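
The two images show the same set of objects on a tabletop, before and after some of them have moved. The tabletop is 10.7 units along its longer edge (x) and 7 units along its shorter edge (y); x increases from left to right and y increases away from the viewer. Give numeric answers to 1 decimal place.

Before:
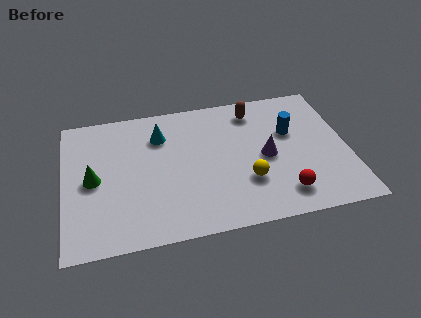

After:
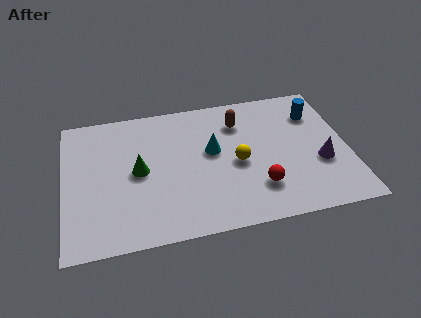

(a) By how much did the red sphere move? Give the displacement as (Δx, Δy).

(-0.9, 0.5)

The red sphere started near (8.1, 1.3) and ended near (7.2, 1.8).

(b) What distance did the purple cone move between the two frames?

2.1

From (7.6, 3.3) to (9.6, 2.6), the purple cone covered √(2.0² + 0.7²) ≈ 2.1 units.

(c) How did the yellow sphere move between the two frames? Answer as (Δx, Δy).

(-0.3, 1.0)

The yellow sphere started near (6.8, 2.2) and ended near (6.5, 3.2).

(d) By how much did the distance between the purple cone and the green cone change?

+0.4

Before: roughly 6.5 units apart; after: 6.9. That's 0.4 units further apart.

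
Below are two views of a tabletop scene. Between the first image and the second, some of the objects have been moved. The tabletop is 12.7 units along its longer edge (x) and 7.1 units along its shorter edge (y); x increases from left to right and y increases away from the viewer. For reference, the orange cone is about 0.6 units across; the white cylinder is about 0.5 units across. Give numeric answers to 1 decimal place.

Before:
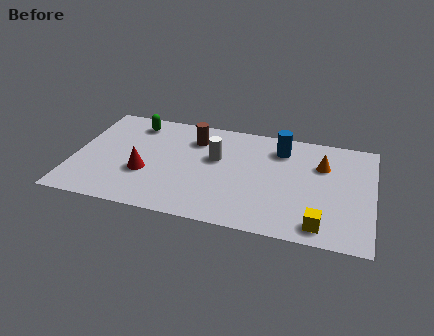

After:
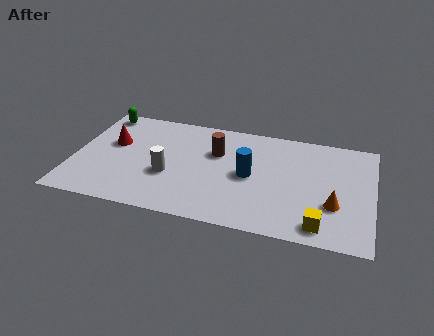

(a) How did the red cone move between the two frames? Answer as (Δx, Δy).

(-1.5, 1.7)

From the two frames, the red cone sits at roughly (3.1, 2.6) before and (1.6, 4.3) after.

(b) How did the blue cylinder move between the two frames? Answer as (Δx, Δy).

(-1.2, -2.1)

The blue cylinder was at about (8.7, 5.6) and moved to about (7.5, 3.5).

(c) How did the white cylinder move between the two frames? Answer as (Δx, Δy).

(-1.9, -1.6)

The white cylinder was at about (6.0, 4.3) and moved to about (4.1, 2.7).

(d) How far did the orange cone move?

2.6

The orange cone moved from about (10.5, 4.9) to (11.1, 2.4), a distance of √(0.6² + 2.5²) ≈ 2.6.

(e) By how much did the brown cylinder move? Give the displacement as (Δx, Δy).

(1.0, -0.7)

The brown cylinder started near (5.0, 5.4) and ended near (6.0, 4.7).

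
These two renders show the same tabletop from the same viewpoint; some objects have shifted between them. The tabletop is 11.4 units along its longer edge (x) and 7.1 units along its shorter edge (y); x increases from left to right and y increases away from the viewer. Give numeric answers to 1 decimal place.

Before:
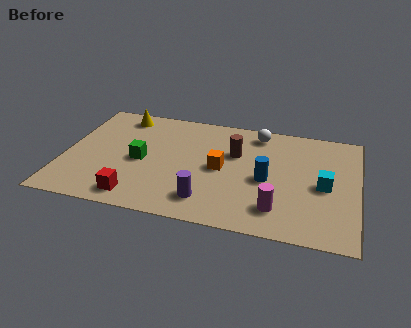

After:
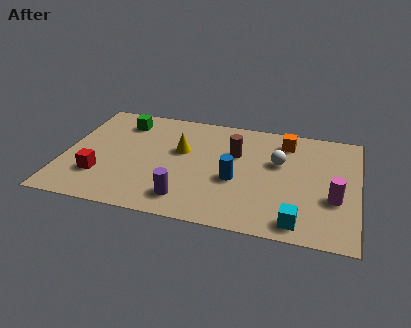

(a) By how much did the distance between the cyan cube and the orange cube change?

+0.9

Before: roughly 4.0 units apart; after: 4.9. That's 0.9 units further apart.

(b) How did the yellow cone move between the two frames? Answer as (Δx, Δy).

(2.5, -1.8)

The yellow cone was at about (2.0, 6.1) and moved to about (4.5, 4.3).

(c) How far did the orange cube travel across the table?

3.3

The orange cube moved from about (6.1, 3.5) to (8.5, 5.8), a distance of √(2.4² + 2.3²) ≈ 3.3.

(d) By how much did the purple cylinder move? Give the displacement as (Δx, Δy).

(-0.8, -0.1)

The purple cylinder was at about (5.7, 1.4) and moved to about (4.9, 1.3).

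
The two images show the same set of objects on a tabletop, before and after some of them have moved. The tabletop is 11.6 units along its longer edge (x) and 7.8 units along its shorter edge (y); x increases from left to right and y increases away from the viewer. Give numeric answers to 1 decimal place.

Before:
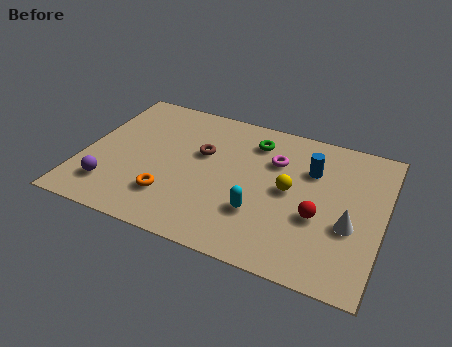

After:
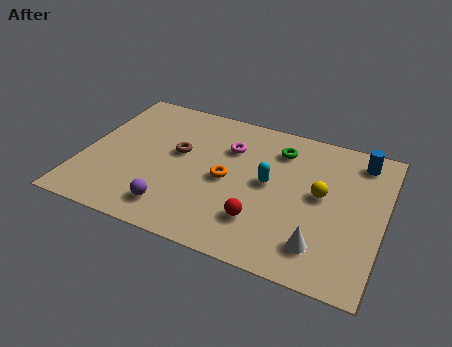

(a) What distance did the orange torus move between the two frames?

2.6

From (3.6, 2.0) to (5.6, 3.7), the orange torus covered √(2.0² + 1.7²) ≈ 2.6 units.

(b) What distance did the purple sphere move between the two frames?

2.5

From (1.3, 1.7) to (3.8, 1.4), the purple sphere covered √(2.5² + 0.3²) ≈ 2.5 units.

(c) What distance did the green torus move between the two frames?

1.0

The green torus was near (6.4, 6.2) before and (7.4, 6.1) after, so it travelled √(1.0² + 0.1²) ≈ 1.0 units.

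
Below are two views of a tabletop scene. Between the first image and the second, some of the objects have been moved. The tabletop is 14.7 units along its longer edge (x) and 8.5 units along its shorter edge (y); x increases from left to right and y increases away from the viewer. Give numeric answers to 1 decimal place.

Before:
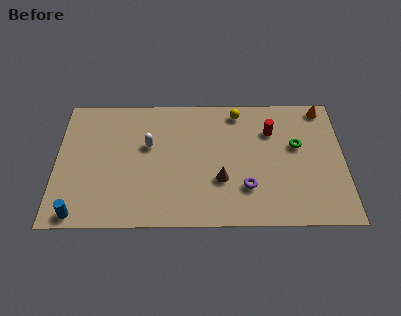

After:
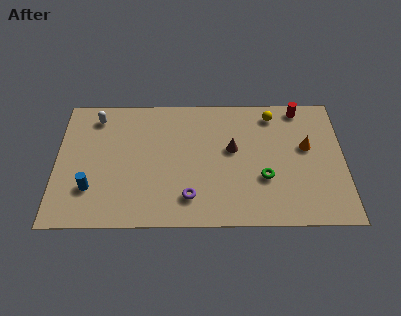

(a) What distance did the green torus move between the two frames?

2.7

From (12.3, 5.1) to (10.6, 3.0), the green torus covered √(1.7² + 2.1²) ≈ 2.7 units.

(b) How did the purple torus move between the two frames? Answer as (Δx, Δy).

(-2.9, -0.6)

The purple torus was at about (9.7, 2.4) and moved to about (6.8, 1.8).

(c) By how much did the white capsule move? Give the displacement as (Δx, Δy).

(-2.7, 1.9)

The white capsule was at about (4.7, 5.2) and moved to about (2.0, 7.1).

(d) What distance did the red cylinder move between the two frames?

2.1

The red cylinder moved from about (11.0, 6.1) to (12.5, 7.6), a distance of √(1.5² + 1.5²) ≈ 2.1.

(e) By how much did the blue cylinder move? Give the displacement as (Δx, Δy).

(0.6, 1.6)

The blue cylinder was at about (1.2, 0.8) and moved to about (1.8, 2.4).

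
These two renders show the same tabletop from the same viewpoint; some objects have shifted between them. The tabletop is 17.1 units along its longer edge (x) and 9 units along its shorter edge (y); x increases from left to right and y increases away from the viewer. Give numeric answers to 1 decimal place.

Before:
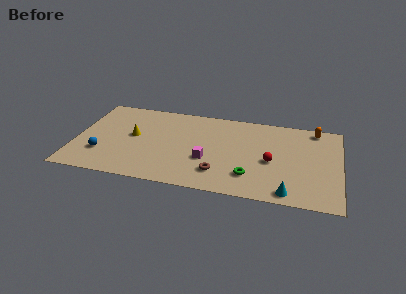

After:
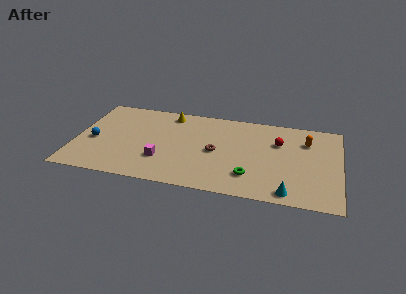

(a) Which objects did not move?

the green torus and the cyan cone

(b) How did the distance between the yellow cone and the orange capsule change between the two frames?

-3.0

Before: roughly 12.1 units apart; after: 9.1. That's 3.0 units closer together.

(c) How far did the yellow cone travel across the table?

3.6

From (3.7, 4.9) to (5.9, 7.8), the yellow cone covered √(2.2² + 2.9²) ≈ 3.6 units.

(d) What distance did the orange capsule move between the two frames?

1.5

The orange capsule moved from about (15.4, 8.0) to (14.9, 6.6), a distance of √(0.5² + 1.4²) ≈ 1.5.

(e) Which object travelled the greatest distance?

the yellow cone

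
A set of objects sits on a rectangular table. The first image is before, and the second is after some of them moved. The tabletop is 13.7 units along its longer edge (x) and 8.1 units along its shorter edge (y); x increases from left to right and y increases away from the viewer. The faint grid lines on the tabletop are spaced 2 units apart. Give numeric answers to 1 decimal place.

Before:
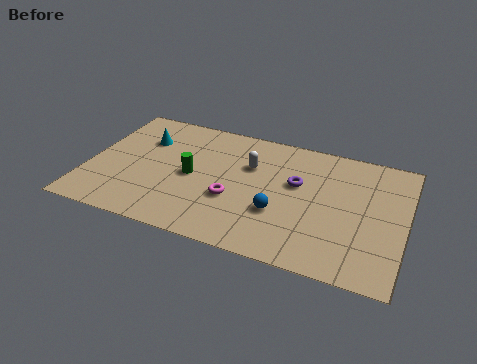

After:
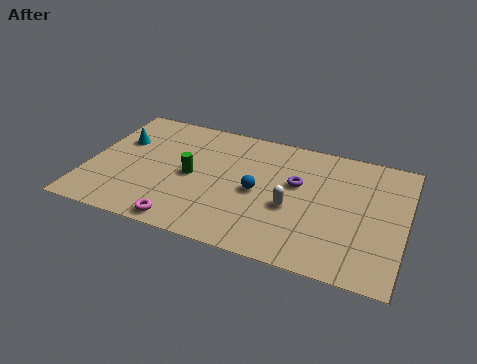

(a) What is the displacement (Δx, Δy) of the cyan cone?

(-1.0, -0.4)

From the two frames, the cyan cone sits at roughly (2.2, 5.7) before and (1.2, 5.3) after.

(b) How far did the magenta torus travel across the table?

2.9

From (6.4, 3.0) to (4.5, 0.8), the magenta torus covered √(1.9² + 2.2²) ≈ 2.9 units.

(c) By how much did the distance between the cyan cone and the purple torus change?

+1.0

They were about 6.8 units apart before and 7.8 after — 1.0 units further apart.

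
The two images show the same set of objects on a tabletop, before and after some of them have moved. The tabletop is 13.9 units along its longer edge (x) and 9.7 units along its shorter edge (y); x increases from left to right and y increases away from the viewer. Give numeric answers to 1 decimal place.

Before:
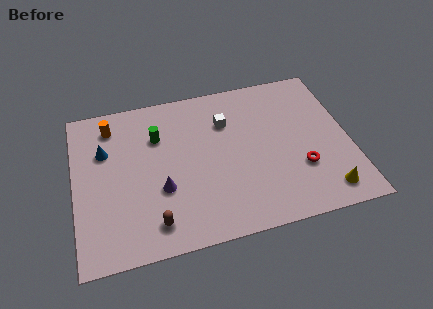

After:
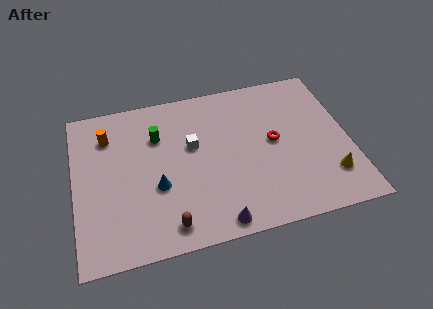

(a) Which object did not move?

the green cylinder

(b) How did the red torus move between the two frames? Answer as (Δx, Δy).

(-1.2, 2.0)

The red torus was at about (11.3, 3.1) and moved to about (10.1, 5.1).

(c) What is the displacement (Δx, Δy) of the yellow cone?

(0.3, 0.9)

The yellow cone started near (12.4, 1.4) and ended near (12.7, 2.3).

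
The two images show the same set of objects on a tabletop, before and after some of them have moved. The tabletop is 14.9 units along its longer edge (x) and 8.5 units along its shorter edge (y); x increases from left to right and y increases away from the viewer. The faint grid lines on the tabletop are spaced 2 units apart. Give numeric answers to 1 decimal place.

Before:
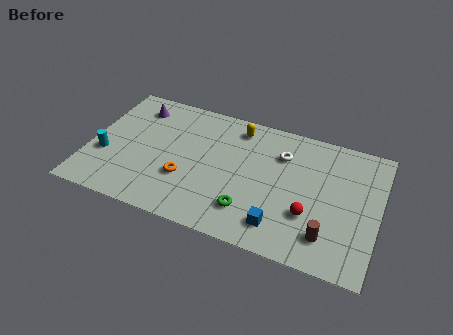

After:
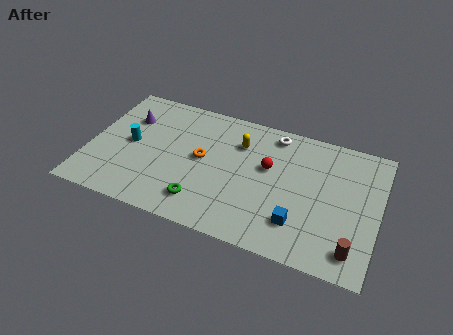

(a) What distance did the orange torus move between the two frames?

1.7

From (5.1, 2.9) to (5.8, 4.5), the orange torus covered √(0.7² + 1.6²) ≈ 1.7 units.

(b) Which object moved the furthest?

the red sphere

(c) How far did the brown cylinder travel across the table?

1.4

From (12.5, 1.8) to (13.8, 1.4), the brown cylinder covered √(1.3² + 0.4²) ≈ 1.4 units.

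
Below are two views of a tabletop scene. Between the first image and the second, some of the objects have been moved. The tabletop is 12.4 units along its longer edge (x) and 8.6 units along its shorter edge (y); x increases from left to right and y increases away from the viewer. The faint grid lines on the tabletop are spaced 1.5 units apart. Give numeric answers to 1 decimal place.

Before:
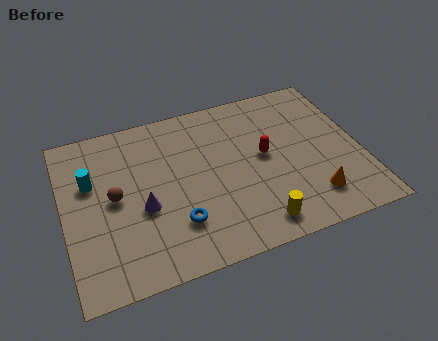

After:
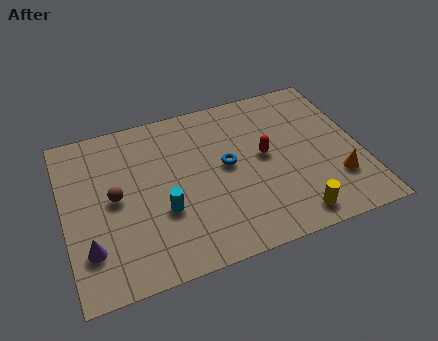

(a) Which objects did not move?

the red capsule and the brown sphere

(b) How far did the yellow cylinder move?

1.5

The yellow cylinder was near (7.7, 1.2) before and (9.2, 1.1) after, so it travelled √(1.5² + 0.1²) ≈ 1.5 units.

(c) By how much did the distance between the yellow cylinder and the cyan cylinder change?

-2.2

They were about 7.8 units apart before and 5.6 after — 2.2 units closer together.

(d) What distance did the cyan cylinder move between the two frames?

3.7

The cyan cylinder moved from about (1.2, 5.5) to (4.0, 3.1), a distance of √(2.8² + 2.4²) ≈ 3.7.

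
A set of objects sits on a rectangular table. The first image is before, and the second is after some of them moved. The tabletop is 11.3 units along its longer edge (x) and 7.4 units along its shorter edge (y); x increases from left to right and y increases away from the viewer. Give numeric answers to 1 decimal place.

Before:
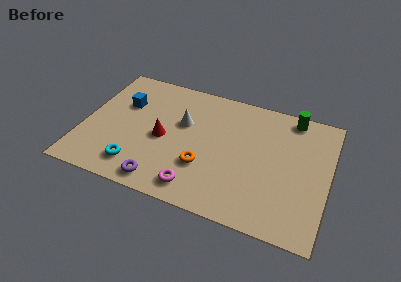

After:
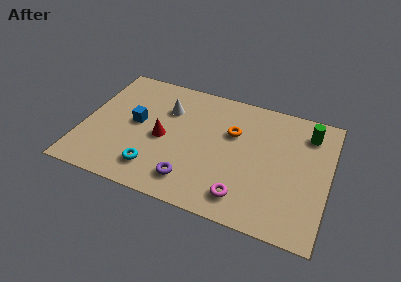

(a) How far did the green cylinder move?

1.1

The green cylinder was near (9.4, 6.6) before and (10.2, 5.9) after, so it travelled √(0.8² + 0.7²) ≈ 1.1 units.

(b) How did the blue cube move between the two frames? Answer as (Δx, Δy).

(0.7, -1.0)

From the two frames, the blue cube sits at roughly (1.7, 4.9) before and (2.4, 3.9) after.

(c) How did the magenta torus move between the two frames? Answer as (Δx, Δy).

(2.1, 0.2)

From the two frames, the magenta torus sits at roughly (5.5, 1.1) before and (7.6, 1.3) after.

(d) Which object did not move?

the red cone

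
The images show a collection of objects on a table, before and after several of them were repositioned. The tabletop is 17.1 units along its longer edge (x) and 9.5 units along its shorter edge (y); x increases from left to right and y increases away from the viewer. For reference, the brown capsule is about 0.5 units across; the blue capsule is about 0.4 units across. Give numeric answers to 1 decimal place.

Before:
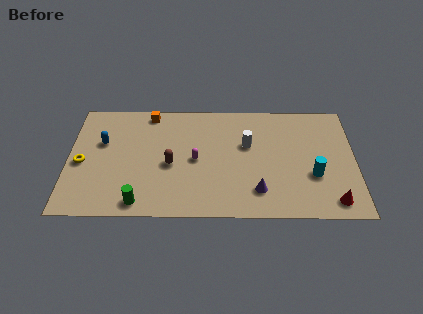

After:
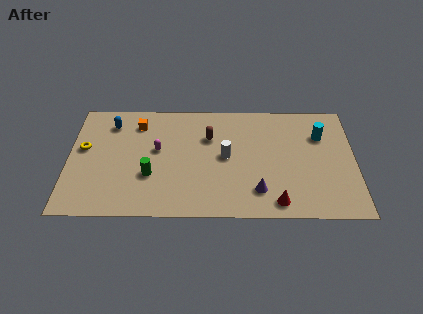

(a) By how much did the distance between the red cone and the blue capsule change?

-2.7

The distance was about 14.5 in the first image and 11.8 in the second, so they moved 2.7 units closer together.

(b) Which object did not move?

the purple cone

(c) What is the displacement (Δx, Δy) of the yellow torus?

(0.1, 1.2)

The yellow torus was at about (0.8, 4.3) and moved to about (0.9, 5.5).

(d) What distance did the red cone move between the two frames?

3.3

The red cone moved from about (15.7, 1.3) to (12.4, 1.2), a distance of √(3.3² + 0.1²) ≈ 3.3.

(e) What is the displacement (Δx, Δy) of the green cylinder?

(0.6, 2.2)

From the two frames, the green cylinder sits at roughly (4.3, 1.1) before and (4.9, 3.3) after.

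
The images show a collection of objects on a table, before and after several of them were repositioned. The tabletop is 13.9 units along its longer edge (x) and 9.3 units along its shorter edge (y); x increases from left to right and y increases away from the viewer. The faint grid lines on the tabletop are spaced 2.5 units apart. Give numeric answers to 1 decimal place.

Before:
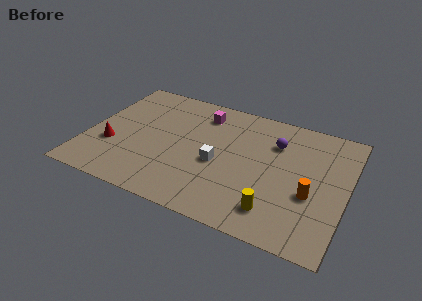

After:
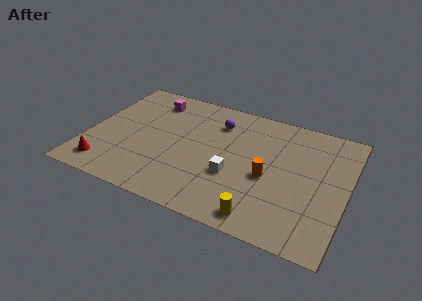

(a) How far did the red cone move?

1.7

From (1.4, 3.2) to (1.3, 1.5), the red cone covered √(0.1² + 1.7²) ≈ 1.7 units.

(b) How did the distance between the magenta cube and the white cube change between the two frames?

+2.8

The distance was about 3.7 in the first image and 6.5 in the second, so they moved 2.8 units further apart.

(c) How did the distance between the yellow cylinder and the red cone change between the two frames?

-0.6

The distance was about 9.1 in the first image and 8.5 in the second, so they moved 0.6 units closer together.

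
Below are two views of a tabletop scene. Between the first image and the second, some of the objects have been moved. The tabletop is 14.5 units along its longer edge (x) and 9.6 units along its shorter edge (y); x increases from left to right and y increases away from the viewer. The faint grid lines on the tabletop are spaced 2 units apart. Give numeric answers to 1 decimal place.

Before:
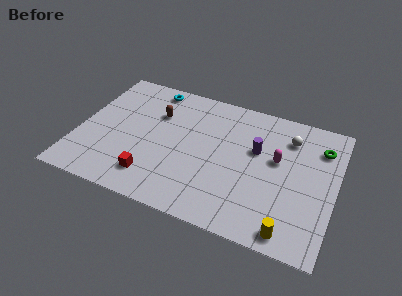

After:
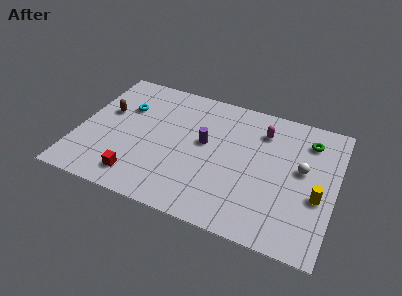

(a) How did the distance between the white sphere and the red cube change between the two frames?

+0.6

They were about 9.1 units apart before and 9.7 after — 0.6 units further apart.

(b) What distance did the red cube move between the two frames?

0.9

The red cube moved from about (4.5, 1.9) to (3.7, 1.6), a distance of √(0.8² + 0.3²) ≈ 0.9.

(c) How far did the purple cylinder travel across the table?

2.9

The purple cylinder moved from about (10.0, 5.9) to (7.1, 5.4), a distance of √(2.9² + 0.5²) ≈ 2.9.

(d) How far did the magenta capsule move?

2.1

From (11.2, 5.6) to (10.2, 7.4), the magenta capsule covered √(1.0² + 1.8²) ≈ 2.1 units.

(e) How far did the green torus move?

0.8

The green torus moved from about (13.5, 7.3) to (12.8, 7.6), a distance of √(0.7² + 0.3²) ≈ 0.8.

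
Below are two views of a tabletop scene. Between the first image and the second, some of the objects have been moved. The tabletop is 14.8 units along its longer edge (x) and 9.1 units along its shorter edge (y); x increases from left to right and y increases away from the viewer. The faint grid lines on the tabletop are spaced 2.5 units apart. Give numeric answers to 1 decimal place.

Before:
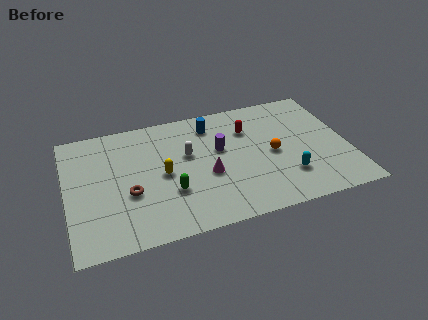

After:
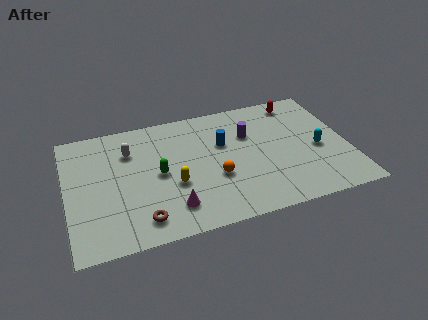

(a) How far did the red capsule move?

3.1

The red capsule was near (9.7, 6.5) before and (12.5, 7.9) after, so it travelled √(2.8² + 1.4²) ≈ 3.1 units.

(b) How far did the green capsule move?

1.6

The green capsule was near (5.3, 3.0) before and (4.8, 4.5) after, so it travelled √(0.5² + 1.5²) ≈ 1.6 units.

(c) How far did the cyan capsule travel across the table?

2.4

The cyan capsule moved from about (11.4, 2.4) to (13.2, 4.0), a distance of √(1.8² + 1.6²) ≈ 2.4.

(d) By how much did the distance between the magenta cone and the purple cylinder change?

+4.2

They were about 1.9 units apart before and 6.1 after — 4.2 units further apart.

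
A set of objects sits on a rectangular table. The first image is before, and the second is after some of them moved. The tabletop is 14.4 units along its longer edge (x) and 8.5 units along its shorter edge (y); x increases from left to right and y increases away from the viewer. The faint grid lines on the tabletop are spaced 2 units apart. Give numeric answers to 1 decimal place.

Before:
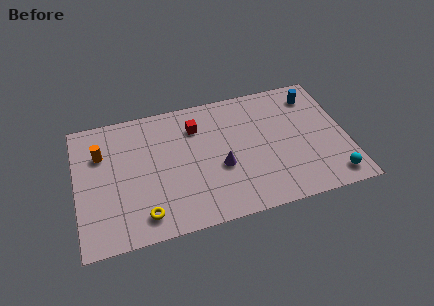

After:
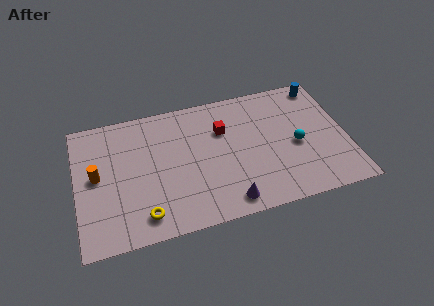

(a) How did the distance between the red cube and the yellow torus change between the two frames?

+0.4

They were about 5.9 units apart before and 6.3 after — 0.4 units further apart.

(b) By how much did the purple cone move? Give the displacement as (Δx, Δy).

(0.2, -2.3)

The purple cone started near (7.6, 3.4) and ended near (7.8, 1.1).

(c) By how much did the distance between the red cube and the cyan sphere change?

-4.3

The distance was about 8.6 in the first image and 4.3 in the second, so they moved 4.3 units closer together.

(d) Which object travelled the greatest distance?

the cyan sphere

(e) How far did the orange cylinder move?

1.4

From (1.4, 5.9) to (1.1, 4.5), the orange cylinder covered √(0.3² + 1.4²) ≈ 1.4 units.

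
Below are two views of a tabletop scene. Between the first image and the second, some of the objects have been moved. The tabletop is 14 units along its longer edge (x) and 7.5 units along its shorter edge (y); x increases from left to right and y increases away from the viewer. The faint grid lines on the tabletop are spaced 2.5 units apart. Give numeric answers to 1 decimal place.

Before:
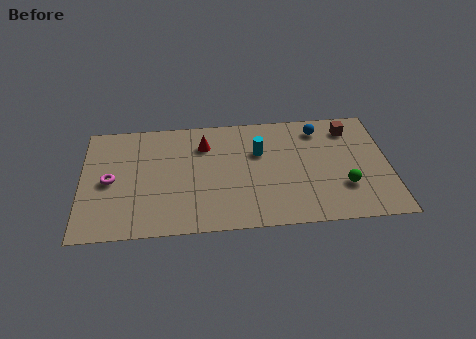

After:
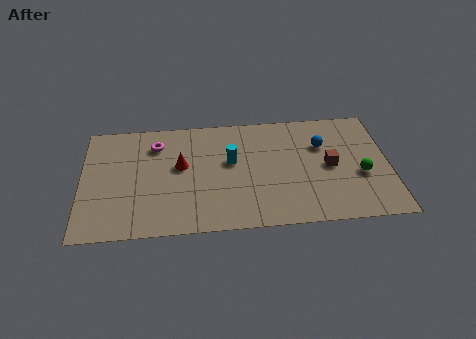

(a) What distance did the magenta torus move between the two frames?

3.0

The magenta torus was near (1.3, 3.6) before and (3.4, 5.8) after, so it travelled √(2.1² + 2.2²) ≈ 3.0 units.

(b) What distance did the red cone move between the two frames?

1.7

The red cone was near (5.6, 5.6) before and (4.5, 4.3) after, so it travelled √(1.1² + 1.3²) ≈ 1.7 units.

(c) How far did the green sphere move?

1.1

The green sphere moved from about (11.9, 2.3) to (12.7, 3.0), a distance of √(0.8² + 0.7²) ≈ 1.1.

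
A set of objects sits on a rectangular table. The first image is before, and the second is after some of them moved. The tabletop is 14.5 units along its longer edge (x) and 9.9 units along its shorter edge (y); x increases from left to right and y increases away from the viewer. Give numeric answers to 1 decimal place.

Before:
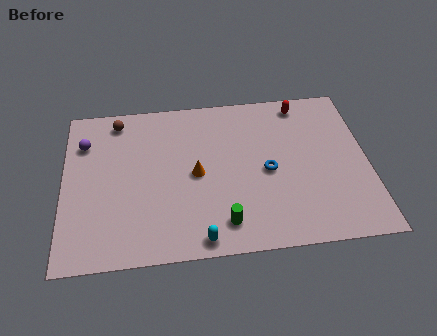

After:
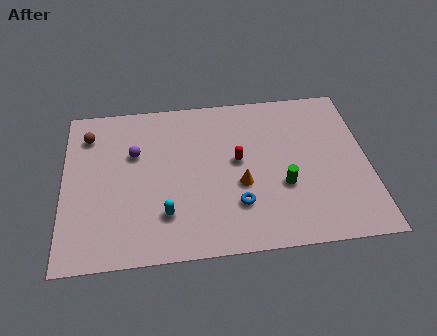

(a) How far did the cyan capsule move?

2.3

The cyan capsule was near (6.4, 0.9) before and (4.8, 2.5) after, so it travelled √(1.6² + 1.6²) ≈ 2.3 units.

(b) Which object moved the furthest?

the red capsule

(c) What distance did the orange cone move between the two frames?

2.3

The orange cone moved from about (6.3, 4.8) to (8.4, 3.9), a distance of √(2.1² + 0.9²) ≈ 2.3.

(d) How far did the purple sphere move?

2.6

The purple sphere moved from about (1.0, 7.3) to (3.4, 6.4), a distance of √(2.4² + 0.9²) ≈ 2.6.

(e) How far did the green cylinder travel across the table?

3.5

The green cylinder was near (7.5, 1.7) before and (10.4, 3.6) after, so it travelled √(2.9² + 1.9²) ≈ 3.5 units.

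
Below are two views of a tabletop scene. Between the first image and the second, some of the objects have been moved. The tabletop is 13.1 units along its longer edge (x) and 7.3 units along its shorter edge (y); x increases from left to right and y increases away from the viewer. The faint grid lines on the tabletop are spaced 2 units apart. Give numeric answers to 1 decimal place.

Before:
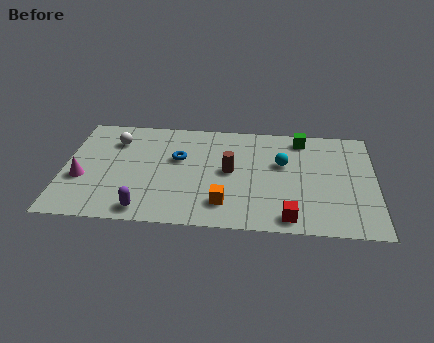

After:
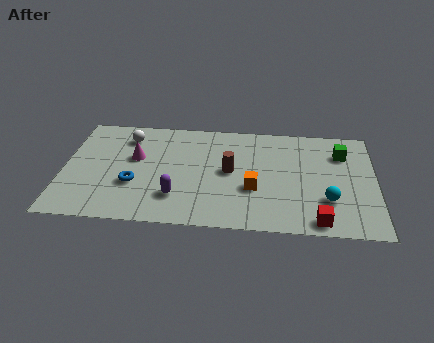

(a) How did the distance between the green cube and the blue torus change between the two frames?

+3.6

Before: roughly 5.5 units apart; after: 9.1. That's 3.6 units further apart.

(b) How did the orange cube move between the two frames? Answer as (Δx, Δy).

(1.2, 1.1)

The orange cube was at about (6.8, 1.6) and moved to about (8.0, 2.7).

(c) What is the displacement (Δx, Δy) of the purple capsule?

(1.3, 1.0)

The purple capsule was at about (3.5, 0.9) and moved to about (4.8, 1.9).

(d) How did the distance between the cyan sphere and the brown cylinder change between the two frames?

+2.1

Before: roughly 2.3 units apart; after: 4.4. That's 2.1 units further apart.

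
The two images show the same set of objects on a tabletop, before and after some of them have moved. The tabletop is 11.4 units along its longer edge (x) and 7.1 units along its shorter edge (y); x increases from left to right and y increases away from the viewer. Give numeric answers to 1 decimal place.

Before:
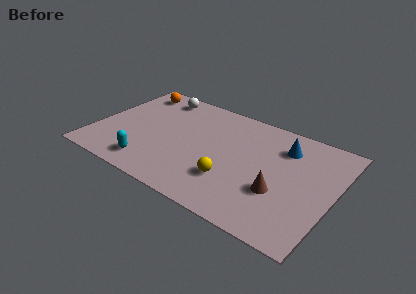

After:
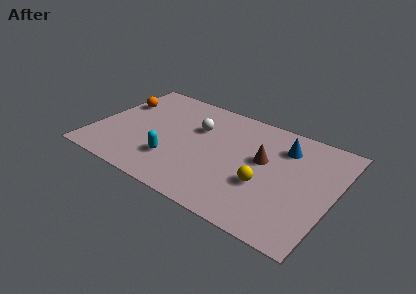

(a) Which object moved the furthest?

the white sphere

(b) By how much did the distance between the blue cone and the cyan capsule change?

-1.3

They were about 7.2 units apart before and 5.9 after — 1.3 units closer together.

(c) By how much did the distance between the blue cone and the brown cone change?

-1.4

The distance was about 2.9 in the first image and 1.5 in the second, so they moved 1.4 units closer together.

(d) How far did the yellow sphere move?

1.6

The yellow sphere was near (6.8, 2.1) before and (8.3, 2.6) after, so it travelled √(1.5² + 0.5²) ≈ 1.6 units.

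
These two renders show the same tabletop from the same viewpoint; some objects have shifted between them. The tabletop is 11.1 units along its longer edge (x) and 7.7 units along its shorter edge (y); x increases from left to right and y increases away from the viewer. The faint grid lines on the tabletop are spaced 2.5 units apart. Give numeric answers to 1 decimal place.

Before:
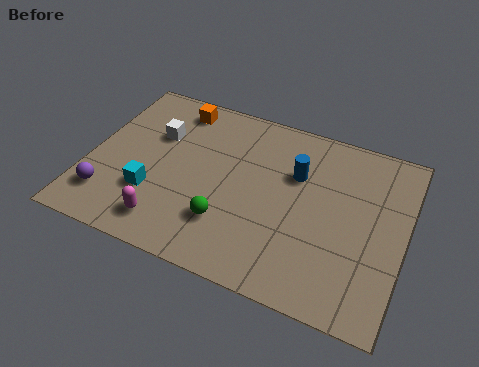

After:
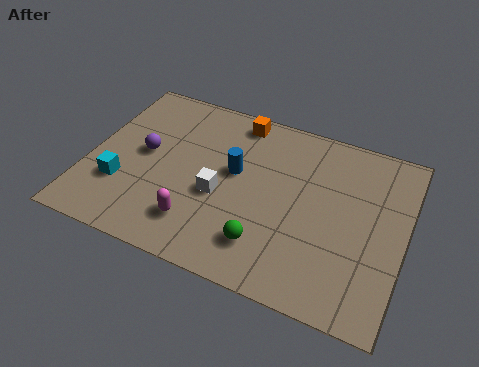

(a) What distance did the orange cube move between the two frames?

2.2

From (2.7, 6.6) to (4.9, 6.8), the orange cube covered √(2.2² + 0.2²) ≈ 2.2 units.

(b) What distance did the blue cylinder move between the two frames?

2.2

The blue cylinder moved from about (7.2, 5.1) to (5.1, 4.4), a distance of √(2.1² + 0.7²) ≈ 2.2.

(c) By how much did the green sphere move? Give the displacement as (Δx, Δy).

(1.4, -0.4)

The green sphere started near (5.1, 2.1) and ended near (6.5, 1.7).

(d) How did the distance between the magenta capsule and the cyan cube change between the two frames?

+1.6

The distance was about 1.3 in the first image and 2.9 in the second, so they moved 1.6 units further apart.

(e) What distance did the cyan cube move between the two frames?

1.1

From (2.4, 2.4) to (1.3, 2.4), the cyan cube covered √(1.1² + 0.0²) ≈ 1.1 units.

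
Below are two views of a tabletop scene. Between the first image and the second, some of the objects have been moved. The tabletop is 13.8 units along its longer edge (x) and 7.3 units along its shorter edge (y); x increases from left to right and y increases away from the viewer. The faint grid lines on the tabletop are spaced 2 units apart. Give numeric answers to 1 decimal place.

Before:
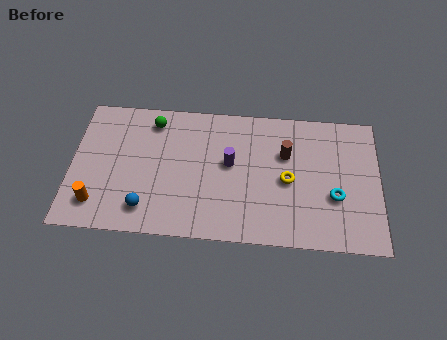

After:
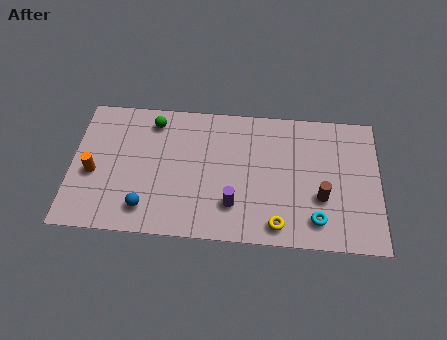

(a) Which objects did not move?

the green sphere and the blue sphere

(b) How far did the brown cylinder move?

2.7

The brown cylinder moved from about (9.6, 4.8) to (11.2, 2.6), a distance of √(1.6² + 2.2²) ≈ 2.7.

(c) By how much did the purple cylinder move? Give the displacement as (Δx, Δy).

(0.2, -2.2)

The purple cylinder started near (7.1, 4.1) and ended near (7.3, 1.9).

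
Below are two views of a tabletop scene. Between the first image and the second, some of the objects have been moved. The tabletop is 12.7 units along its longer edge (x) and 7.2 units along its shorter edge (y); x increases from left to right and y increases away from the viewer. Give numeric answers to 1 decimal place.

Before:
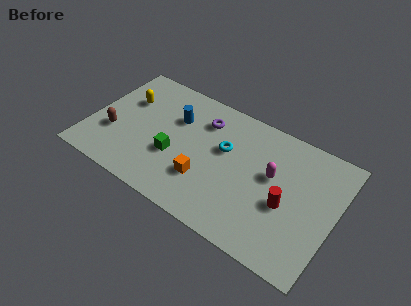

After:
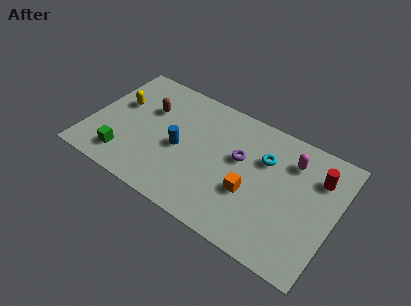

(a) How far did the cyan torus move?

2.1

The cyan torus was near (6.9, 4.4) before and (8.9, 4.9) after, so it travelled √(2.0² + 0.5²) ≈ 2.1 units.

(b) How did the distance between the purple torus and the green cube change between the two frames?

+3.3

They were about 3.0 units apart before and 6.3 after — 3.3 units further apart.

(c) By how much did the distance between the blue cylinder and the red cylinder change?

+0.8

The distance was about 6.4 in the first image and 7.2 in the second, so they moved 0.8 units further apart.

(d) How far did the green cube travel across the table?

2.7

From (4.5, 2.7) to (2.1, 1.4), the green cube covered √(2.4² + 1.3²) ≈ 2.7 units.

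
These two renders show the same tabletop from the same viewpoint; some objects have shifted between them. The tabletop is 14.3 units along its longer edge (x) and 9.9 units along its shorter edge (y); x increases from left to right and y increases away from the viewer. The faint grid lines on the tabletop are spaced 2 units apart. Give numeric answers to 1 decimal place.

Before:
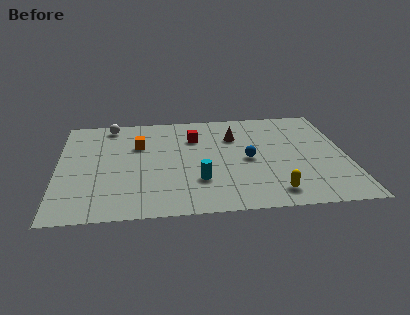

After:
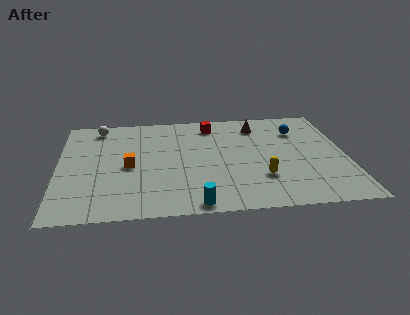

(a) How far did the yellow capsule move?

1.5

The yellow capsule was near (10.5, 1.5) before and (10.0, 2.9) after, so it travelled √(0.5² + 1.4²) ≈ 1.5 units.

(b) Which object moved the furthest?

the blue sphere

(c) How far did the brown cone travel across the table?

1.6

From (8.8, 7.0) to (10.0, 8.0), the brown cone covered √(1.2² + 1.0²) ≈ 1.6 units.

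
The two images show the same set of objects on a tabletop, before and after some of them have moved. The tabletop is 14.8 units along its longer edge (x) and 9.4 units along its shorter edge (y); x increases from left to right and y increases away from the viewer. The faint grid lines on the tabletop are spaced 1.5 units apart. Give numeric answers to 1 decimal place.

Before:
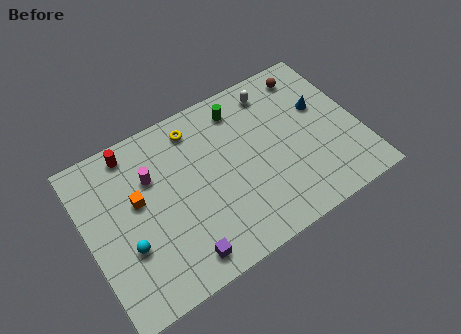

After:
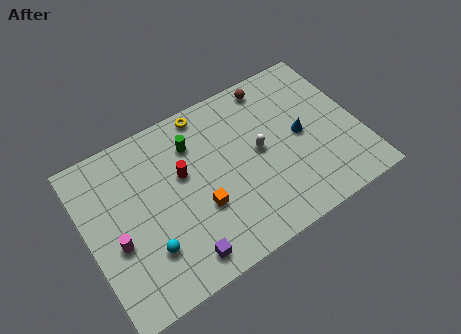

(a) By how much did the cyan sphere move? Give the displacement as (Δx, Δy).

(1.0, -0.7)

From the two frames, the cyan sphere sits at roughly (1.9, 3.3) before and (2.9, 2.6) after.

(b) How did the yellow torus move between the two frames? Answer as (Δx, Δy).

(0.7, 0.6)

From the two frames, the yellow torus sits at roughly (6.3, 7.9) before and (7.0, 8.5) after.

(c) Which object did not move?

the purple cube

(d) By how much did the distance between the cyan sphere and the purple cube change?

-1.2

They were about 3.3 units apart before and 2.1 after — 1.2 units closer together.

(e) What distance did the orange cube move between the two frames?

3.7

The orange cube moved from about (2.8, 5.5) to (5.9, 3.4), a distance of √(3.1² + 2.1²) ≈ 3.7.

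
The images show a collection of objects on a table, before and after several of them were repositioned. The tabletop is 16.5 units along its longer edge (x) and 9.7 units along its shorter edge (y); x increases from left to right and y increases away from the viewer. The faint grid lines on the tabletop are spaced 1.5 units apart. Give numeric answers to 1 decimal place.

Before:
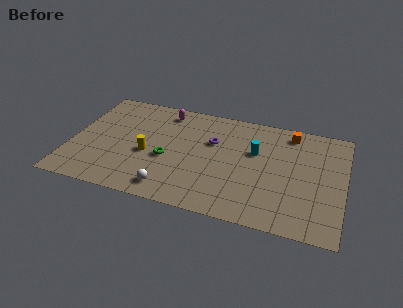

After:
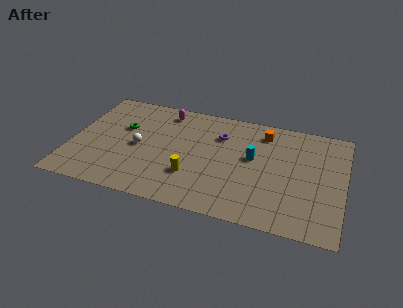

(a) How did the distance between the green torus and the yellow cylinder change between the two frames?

+4.3

They were about 1.2 units apart before and 5.5 after — 4.3 units further apart.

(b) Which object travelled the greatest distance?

the white sphere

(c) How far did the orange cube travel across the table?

1.6

The orange cube was near (13.1, 8.4) before and (11.5, 8.0) after, so it travelled √(1.6² + 0.4²) ≈ 1.6 units.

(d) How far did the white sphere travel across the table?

3.9

From (6.3, 1.4) to (4.1, 4.6), the white sphere covered √(2.2² + 3.2²) ≈ 3.9 units.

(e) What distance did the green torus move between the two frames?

3.6

The green torus was near (5.9, 4.0) before and (3.0, 6.1) after, so it travelled √(2.9² + 2.1²) ≈ 3.6 units.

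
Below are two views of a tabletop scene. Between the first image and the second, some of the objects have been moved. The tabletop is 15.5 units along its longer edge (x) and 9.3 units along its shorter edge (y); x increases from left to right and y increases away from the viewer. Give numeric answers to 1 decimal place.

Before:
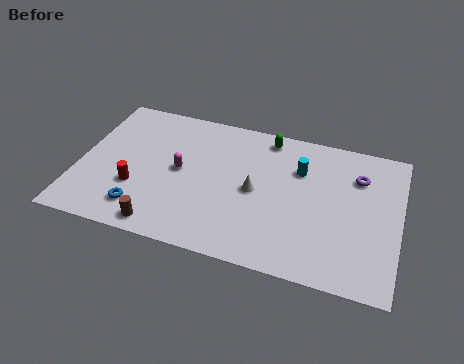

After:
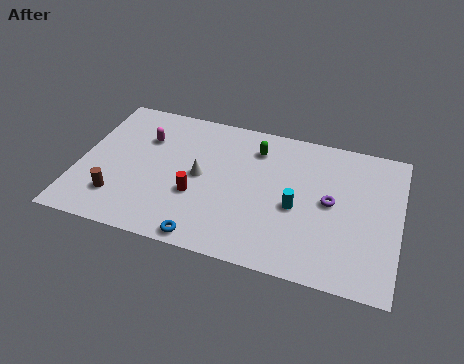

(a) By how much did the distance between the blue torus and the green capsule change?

-1.7

They were about 8.5 units apart before and 6.8 after — 1.7 units closer together.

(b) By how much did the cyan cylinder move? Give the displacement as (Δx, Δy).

(0.0, -2.5)

The cyan cylinder started near (10.6, 6.5) and ended near (10.6, 4.0).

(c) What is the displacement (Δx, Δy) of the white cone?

(-2.7, 0.2)

The white cone was at about (8.6, 4.5) and moved to about (5.9, 4.7).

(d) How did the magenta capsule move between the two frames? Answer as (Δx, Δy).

(-1.9, 1.7)

The magenta capsule was at about (4.9, 4.8) and moved to about (3.0, 6.5).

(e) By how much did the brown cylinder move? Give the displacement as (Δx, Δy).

(-2.3, 1.2)

The brown cylinder was at about (4.4, 1.0) and moved to about (2.1, 2.2).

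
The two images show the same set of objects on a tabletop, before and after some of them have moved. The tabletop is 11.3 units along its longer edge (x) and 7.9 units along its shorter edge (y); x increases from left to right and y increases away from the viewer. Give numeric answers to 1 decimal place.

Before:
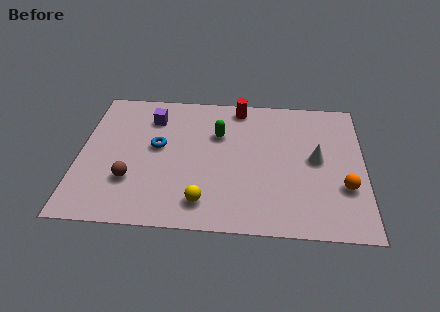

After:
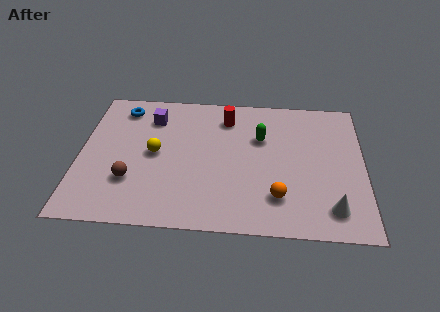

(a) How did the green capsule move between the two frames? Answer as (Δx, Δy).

(1.7, -0.1)

From the two frames, the green capsule sits at roughly (5.5, 5.3) before and (7.2, 5.2) after.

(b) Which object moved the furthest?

the yellow sphere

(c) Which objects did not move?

the brown sphere and the purple cube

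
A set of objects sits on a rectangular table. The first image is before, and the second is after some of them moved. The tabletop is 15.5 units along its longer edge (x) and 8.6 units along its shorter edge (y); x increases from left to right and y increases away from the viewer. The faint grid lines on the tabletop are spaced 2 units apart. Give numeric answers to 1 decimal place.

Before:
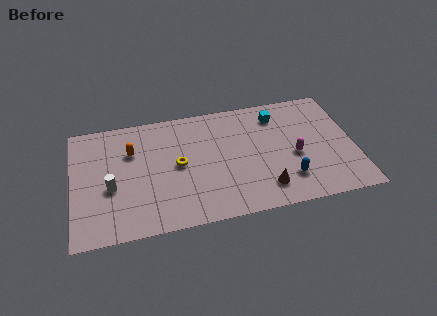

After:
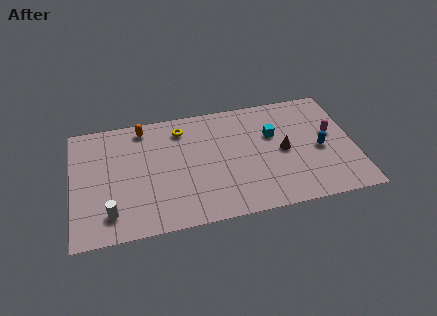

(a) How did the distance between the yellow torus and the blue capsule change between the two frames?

+1.8

They were about 6.3 units apart before and 8.1 after — 1.8 units further apart.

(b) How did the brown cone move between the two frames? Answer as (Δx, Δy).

(1.2, 2.5)

From the two frames, the brown cone sits at roughly (10.4, 1.7) before and (11.6, 4.2) after.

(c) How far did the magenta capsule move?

2.4

The magenta capsule moved from about (12.2, 3.7) to (14.3, 4.9), a distance of √(2.1² + 1.2²) ≈ 2.4.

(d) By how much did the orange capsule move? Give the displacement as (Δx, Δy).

(0.7, 1.6)

The orange capsule was at about (3.3, 5.9) and moved to about (4.0, 7.5).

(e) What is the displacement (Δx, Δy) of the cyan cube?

(-0.3, -1.4)

From the two frames, the cyan cube sits at roughly (11.4, 6.9) before and (11.1, 5.5) after.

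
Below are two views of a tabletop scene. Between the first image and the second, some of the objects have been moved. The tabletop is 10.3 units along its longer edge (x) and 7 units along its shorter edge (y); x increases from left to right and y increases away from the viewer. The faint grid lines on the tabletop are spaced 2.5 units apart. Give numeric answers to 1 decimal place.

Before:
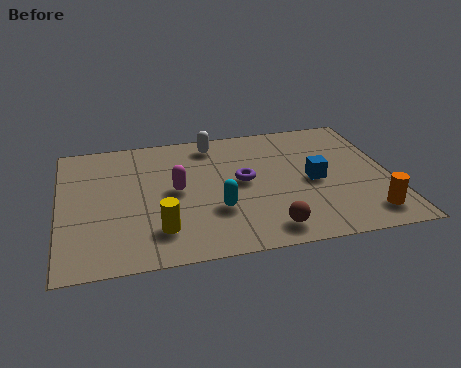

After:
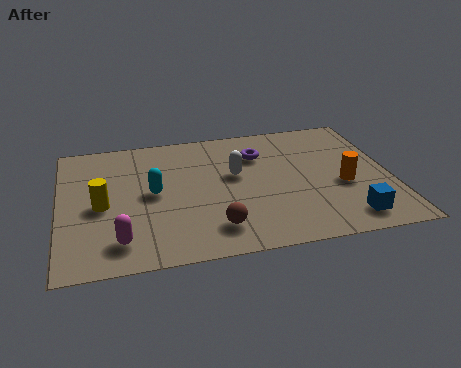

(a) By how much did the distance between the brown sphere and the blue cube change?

+1.3

They were about 2.8 units apart before and 4.1 after — 1.3 units further apart.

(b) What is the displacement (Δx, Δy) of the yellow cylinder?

(-1.7, 1.6)

From the two frames, the yellow cylinder sits at roughly (3.0, 1.6) before and (1.3, 3.2) after.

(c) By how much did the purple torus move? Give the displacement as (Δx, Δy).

(0.6, 1.4)

From the two frames, the purple torus sits at roughly (5.7, 3.7) before and (6.3, 5.1) after.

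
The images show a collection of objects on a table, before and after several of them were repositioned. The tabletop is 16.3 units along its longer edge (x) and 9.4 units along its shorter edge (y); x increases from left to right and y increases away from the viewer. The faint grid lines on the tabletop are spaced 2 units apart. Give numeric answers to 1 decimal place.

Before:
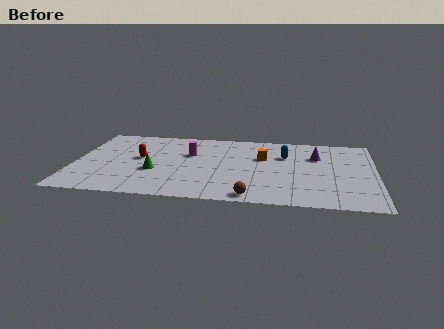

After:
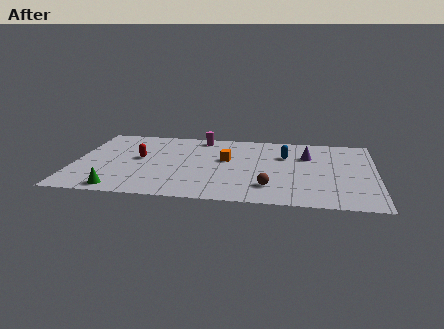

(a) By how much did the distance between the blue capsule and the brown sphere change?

-1.5

They were about 5.8 units apart before and 4.3 after — 1.5 units closer together.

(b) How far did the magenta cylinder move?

2.4

The magenta cylinder was near (6.2, 6.0) before and (6.7, 8.3) after, so it travelled √(0.5² + 2.3²) ≈ 2.4 units.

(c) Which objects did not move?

the blue capsule and the red capsule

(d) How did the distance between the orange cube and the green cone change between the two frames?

+0.9

Before: roughly 6.3 units apart; after: 7.2. That's 0.9 units further apart.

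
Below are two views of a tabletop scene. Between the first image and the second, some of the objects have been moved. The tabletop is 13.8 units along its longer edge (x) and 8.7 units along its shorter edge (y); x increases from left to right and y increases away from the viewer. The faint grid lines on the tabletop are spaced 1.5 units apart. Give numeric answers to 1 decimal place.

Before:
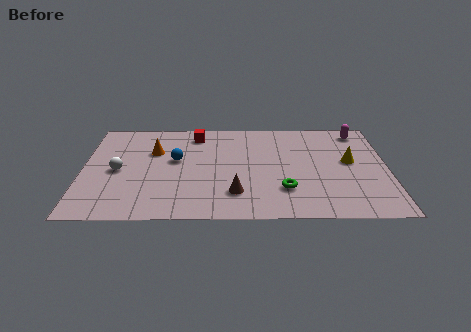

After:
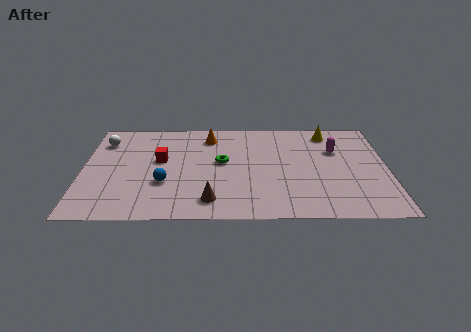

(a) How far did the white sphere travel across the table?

2.7

From (1.6, 4.1) to (0.9, 6.7), the white sphere covered √(0.7² + 2.6²) ≈ 2.7 units.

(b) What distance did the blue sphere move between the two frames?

2.1

The blue sphere was near (4.2, 5.0) before and (3.7, 3.0) after, so it travelled √(0.5² + 2.0²) ≈ 2.1 units.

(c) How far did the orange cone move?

2.8

From (3.2, 5.8) to (5.7, 7.1), the orange cone covered √(2.5² + 1.3²) ≈ 2.8 units.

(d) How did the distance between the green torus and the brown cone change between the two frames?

+1.1

Before: roughly 2.2 units apart; after: 3.3. That's 1.1 units further apart.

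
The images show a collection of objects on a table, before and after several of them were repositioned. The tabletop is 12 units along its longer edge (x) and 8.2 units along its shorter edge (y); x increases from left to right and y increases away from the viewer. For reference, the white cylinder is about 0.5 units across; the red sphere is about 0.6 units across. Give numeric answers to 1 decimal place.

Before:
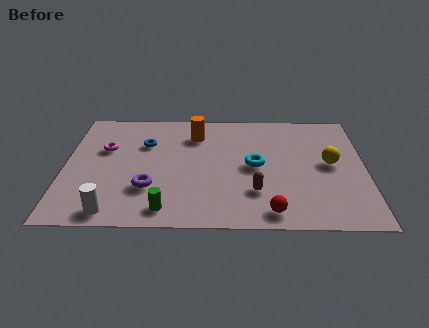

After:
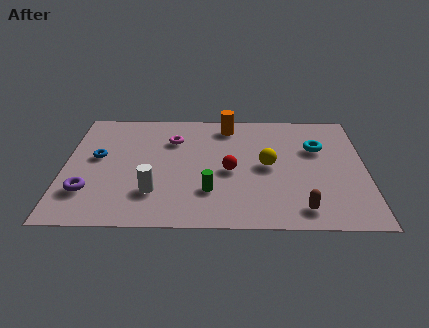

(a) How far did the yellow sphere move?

2.5

The yellow sphere moved from about (10.6, 4.3) to (8.1, 4.1), a distance of √(2.5² + 0.2²) ≈ 2.5.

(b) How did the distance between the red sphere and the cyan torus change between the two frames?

+0.7

The distance was about 3.2 in the first image and 3.9 in the second, so they moved 0.7 units further apart.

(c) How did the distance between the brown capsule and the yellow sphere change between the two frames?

-0.4

The distance was about 3.6 in the first image and 3.2 in the second, so they moved 0.4 units closer together.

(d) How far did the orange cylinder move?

1.5

The orange cylinder moved from about (5.2, 6.3) to (6.5, 7.0), a distance of √(1.3² + 0.7²) ≈ 1.5.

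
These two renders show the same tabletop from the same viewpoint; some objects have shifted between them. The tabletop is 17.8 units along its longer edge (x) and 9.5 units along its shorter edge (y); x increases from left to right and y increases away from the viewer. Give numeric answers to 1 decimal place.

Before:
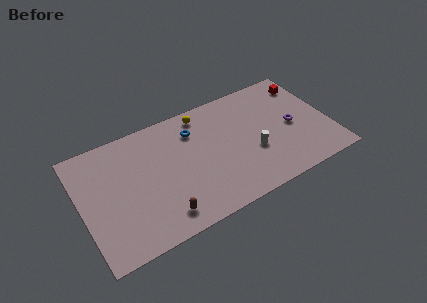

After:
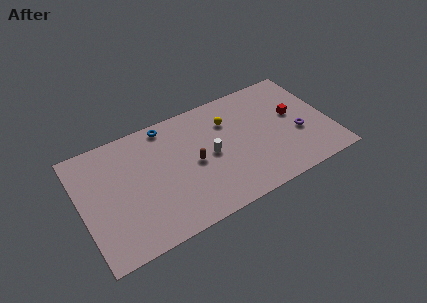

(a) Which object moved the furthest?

the brown capsule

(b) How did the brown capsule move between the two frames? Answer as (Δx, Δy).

(2.7, 3.0)

The brown capsule was at about (5.3, 1.6) and moved to about (8.0, 4.6).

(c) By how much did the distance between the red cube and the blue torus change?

+1.0

The distance was about 8.4 in the first image and 9.4 in the second, so they moved 1.0 units further apart.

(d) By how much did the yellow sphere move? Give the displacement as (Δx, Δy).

(1.7, -1.4)

From the two frames, the yellow sphere sits at roughly (9.1, 8.3) before and (10.8, 6.9) after.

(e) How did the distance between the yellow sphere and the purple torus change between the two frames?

-1.5

The distance was about 7.2 in the first image and 5.7 in the second, so they moved 1.5 units closer together.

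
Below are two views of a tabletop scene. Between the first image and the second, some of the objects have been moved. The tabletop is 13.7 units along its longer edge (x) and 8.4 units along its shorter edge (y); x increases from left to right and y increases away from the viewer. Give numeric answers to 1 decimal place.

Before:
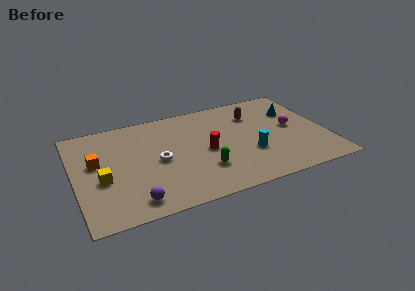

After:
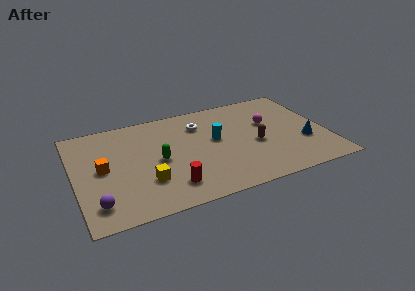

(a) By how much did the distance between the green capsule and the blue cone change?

+1.6

Before: roughly 6.4 units apart; after: 8.0. That's 1.6 units further apart.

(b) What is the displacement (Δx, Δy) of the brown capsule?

(-0.2, -2.6)

The brown capsule started near (10.0, 6.2) and ended near (9.8, 3.6).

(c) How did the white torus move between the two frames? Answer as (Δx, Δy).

(2.5, 2.3)

The white torus started near (4.5, 4.0) and ended near (7.0, 6.3).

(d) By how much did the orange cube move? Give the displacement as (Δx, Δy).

(0.3, -0.6)

The orange cube was at about (1.2, 4.9) and moved to about (1.5, 4.3).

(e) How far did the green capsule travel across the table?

2.8

The green capsule was near (6.8, 2.4) before and (4.5, 4.0) after, so it travelled √(2.3² + 1.6²) ≈ 2.8 units.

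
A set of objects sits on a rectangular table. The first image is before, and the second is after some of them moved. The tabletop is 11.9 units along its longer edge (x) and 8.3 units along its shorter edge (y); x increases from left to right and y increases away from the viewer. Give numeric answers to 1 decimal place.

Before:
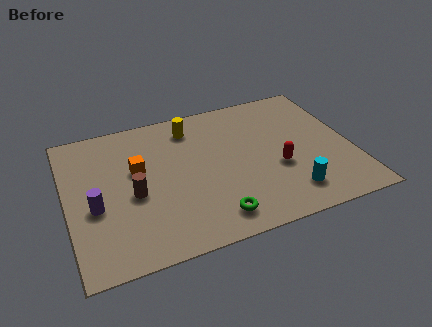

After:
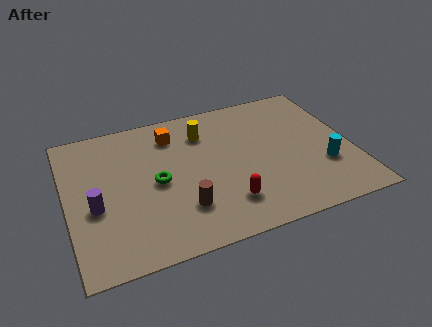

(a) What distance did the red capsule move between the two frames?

2.6

The red capsule was near (8.7, 3.2) before and (6.4, 1.9) after, so it travelled √(2.3² + 1.3²) ≈ 2.6 units.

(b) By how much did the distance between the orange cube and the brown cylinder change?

+3.0

Before: roughly 1.4 units apart; after: 4.4. That's 3.0 units further apart.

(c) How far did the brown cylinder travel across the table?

2.4

The brown cylinder moved from about (2.7, 3.6) to (4.6, 2.2), a distance of √(1.9² + 1.4²) ≈ 2.4.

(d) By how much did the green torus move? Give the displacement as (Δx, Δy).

(-2.1, 2.7)

From the two frames, the green torus sits at roughly (5.8, 1.3) before and (3.7, 4.0) after.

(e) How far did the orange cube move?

2.3

The orange cube was near (3.0, 5.0) before and (4.6, 6.6) after, so it travelled √(1.6² + 1.6²) ≈ 2.3 units.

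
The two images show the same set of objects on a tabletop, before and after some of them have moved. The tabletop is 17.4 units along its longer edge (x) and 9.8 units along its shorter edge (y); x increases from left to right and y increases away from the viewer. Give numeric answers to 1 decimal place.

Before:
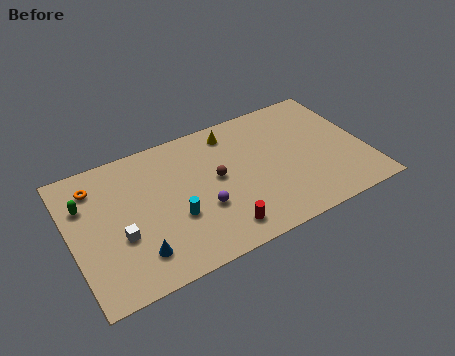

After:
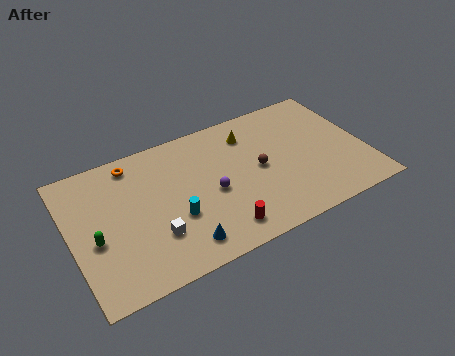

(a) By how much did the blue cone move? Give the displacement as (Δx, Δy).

(2.5, -0.5)

The blue cone started near (3.5, 2.1) and ended near (6.0, 1.6).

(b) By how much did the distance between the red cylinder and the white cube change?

-2.1

They were about 6.0 units apart before and 3.9 after — 2.1 units closer together.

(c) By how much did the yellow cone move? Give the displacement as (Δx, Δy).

(1.0, -0.6)

The yellow cone was at about (9.9, 8.3) and moved to about (10.9, 7.7).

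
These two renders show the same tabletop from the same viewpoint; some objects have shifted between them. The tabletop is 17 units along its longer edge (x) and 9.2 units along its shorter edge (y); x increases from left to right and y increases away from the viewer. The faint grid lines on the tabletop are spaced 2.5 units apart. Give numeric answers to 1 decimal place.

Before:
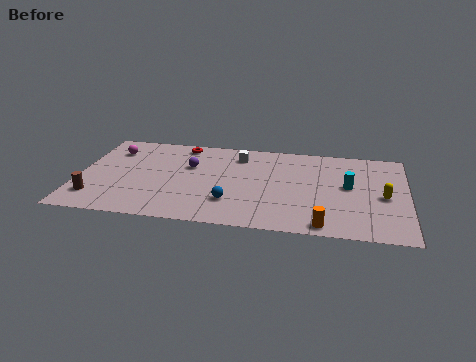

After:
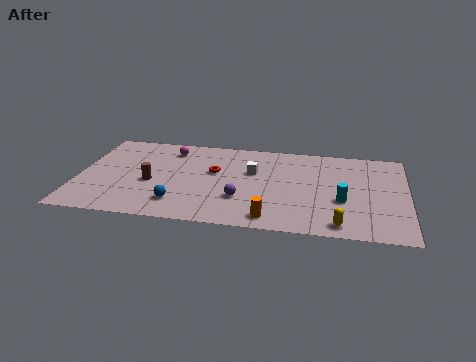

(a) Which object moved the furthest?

the purple sphere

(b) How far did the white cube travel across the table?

1.8

From (8.2, 7.4) to (9.0, 5.8), the white cube covered √(0.8² + 1.6²) ≈ 1.8 units.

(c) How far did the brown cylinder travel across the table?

3.4

From (1.0, 2.0) to (3.8, 3.9), the brown cylinder covered √(2.8² + 1.9²) ≈ 3.4 units.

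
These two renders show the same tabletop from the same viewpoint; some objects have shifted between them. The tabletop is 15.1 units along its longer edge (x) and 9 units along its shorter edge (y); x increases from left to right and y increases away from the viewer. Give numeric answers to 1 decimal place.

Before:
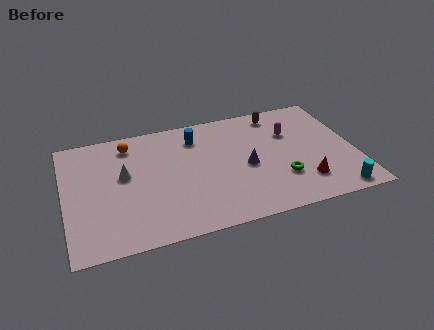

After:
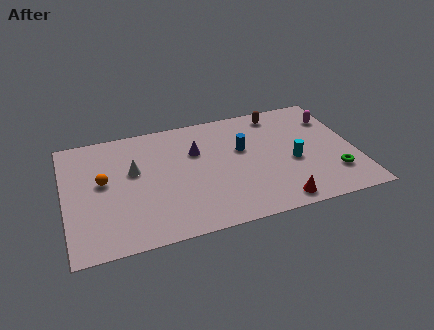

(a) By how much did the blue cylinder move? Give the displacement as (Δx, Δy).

(2.3, -1.6)

From the two frames, the blue cylinder sits at roughly (7.0, 7.1) before and (9.3, 5.5) after.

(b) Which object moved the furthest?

the cyan cylinder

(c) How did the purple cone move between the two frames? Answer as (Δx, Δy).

(-2.5, 1.9)

From the two frames, the purple cone sits at roughly (9.4, 4.1) before and (6.9, 6.0) after.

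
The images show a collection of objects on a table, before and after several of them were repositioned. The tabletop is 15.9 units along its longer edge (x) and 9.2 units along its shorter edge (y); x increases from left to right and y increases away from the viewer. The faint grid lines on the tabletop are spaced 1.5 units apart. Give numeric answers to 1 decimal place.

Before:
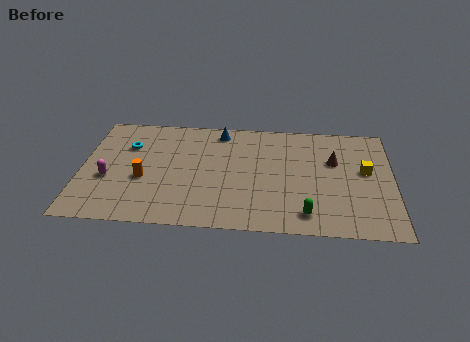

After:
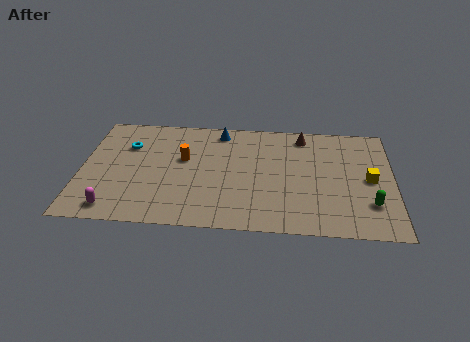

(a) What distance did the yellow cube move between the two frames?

0.7

The yellow cube moved from about (14.5, 5.2) to (14.7, 4.5), a distance of √(0.2² + 0.7²) ≈ 0.7.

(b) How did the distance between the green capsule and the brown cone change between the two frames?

+1.8

Before: roughly 4.6 units apart; after: 6.4. That's 1.8 units further apart.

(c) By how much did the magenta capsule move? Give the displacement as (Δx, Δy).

(0.4, -2.4)

From the two frames, the magenta capsule sits at roughly (1.4, 3.6) before and (1.8, 1.2) after.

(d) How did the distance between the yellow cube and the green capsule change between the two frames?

-2.8

They were about 4.8 units apart before and 2.0 after — 2.8 units closer together.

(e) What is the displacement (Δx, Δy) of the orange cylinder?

(2.0, 1.8)

From the two frames, the orange cylinder sits at roughly (3.2, 3.7) before and (5.2, 5.5) after.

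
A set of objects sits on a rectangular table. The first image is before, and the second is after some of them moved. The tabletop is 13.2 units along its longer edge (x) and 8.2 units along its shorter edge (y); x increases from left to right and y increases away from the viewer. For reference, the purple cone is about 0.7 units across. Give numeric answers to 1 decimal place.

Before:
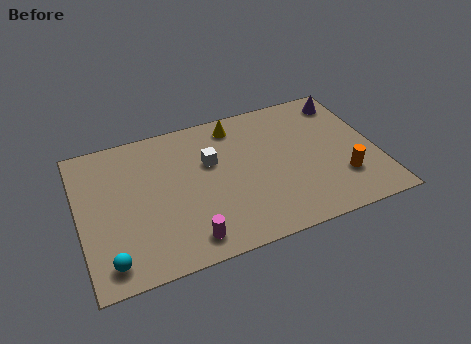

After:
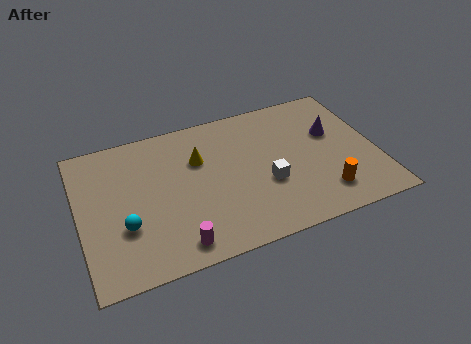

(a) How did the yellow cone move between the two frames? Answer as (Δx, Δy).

(-1.8, -1.5)

The yellow cone was at about (7.2, 7.0) and moved to about (5.4, 5.5).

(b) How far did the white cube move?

3.1

The white cube moved from about (5.9, 5.2) to (8.2, 3.1), a distance of √(2.3² + 2.1²) ≈ 3.1.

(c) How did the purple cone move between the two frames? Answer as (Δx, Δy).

(-0.8, -1.8)

The purple cone started near (12.2, 6.9) and ended near (11.4, 5.1).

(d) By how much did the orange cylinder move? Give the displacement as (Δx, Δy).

(-0.9, -0.6)

From the two frames, the orange cylinder sits at roughly (11.5, 2.3) before and (10.6, 1.7) after.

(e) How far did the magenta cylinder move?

0.5

The magenta cylinder moved from about (4.5, 1.2) to (4.0, 1.1), a distance of √(0.5² + 0.1²) ≈ 0.5.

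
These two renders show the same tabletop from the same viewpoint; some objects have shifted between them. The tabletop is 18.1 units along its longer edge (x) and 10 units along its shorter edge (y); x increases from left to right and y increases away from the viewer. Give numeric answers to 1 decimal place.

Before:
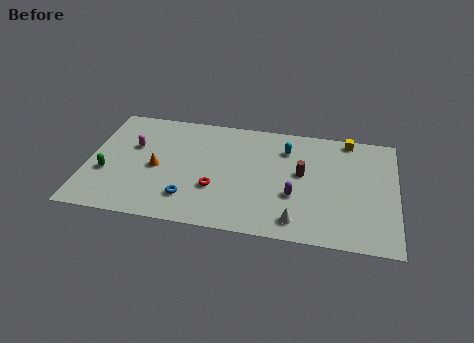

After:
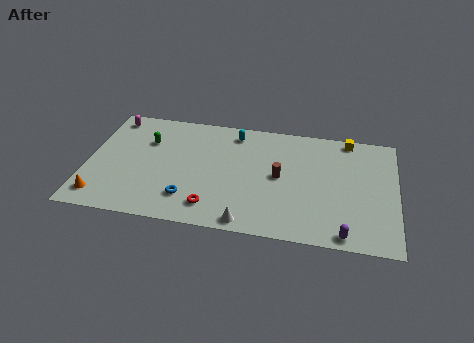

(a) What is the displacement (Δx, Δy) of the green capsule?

(2.2, 3.2)

The green capsule was at about (1.2, 3.7) and moved to about (3.4, 6.9).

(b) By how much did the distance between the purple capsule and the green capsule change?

+2.2

The distance was about 11.0 in the first image and 13.2 in the second, so they moved 2.2 units further apart.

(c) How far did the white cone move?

2.9

The white cone moved from about (12.4, 1.5) to (9.6, 0.9), a distance of √(2.8² + 0.6²) ≈ 2.9.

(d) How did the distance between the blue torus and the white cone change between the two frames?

-2.6

They were about 6.4 units apart before and 3.8 after — 2.6 units closer together.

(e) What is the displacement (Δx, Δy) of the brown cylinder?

(-1.3, -0.5)

The brown cylinder started near (12.6, 5.6) and ended near (11.3, 5.1).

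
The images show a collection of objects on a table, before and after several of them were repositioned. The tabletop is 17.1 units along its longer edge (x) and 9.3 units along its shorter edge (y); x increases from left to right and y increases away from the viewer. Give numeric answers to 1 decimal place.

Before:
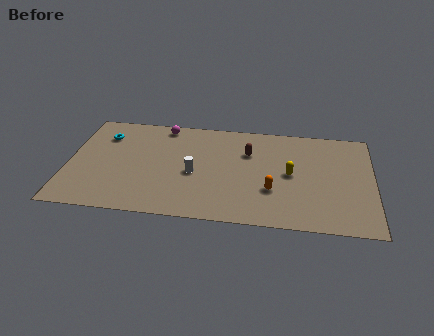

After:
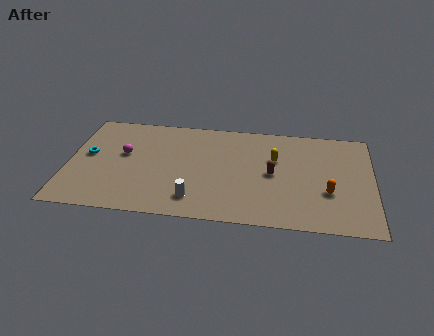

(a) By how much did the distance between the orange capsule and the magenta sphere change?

+3.5

The distance was about 8.2 in the first image and 11.7 in the second, so they moved 3.5 units further apart.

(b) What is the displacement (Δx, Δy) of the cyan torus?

(-0.8, -1.9)

From the two frames, the cyan torus sits at roughly (1.9, 7.0) before and (1.1, 5.1) after.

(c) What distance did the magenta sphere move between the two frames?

3.6

The magenta sphere was near (5.2, 8.3) before and (3.1, 5.4) after, so it travelled √(2.1² + 2.9²) ≈ 3.6 units.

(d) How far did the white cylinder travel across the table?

2.3

From (7.1, 4.1) to (7.2, 1.8), the white cylinder covered √(0.1² + 2.3²) ≈ 2.3 units.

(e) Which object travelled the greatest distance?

the magenta sphere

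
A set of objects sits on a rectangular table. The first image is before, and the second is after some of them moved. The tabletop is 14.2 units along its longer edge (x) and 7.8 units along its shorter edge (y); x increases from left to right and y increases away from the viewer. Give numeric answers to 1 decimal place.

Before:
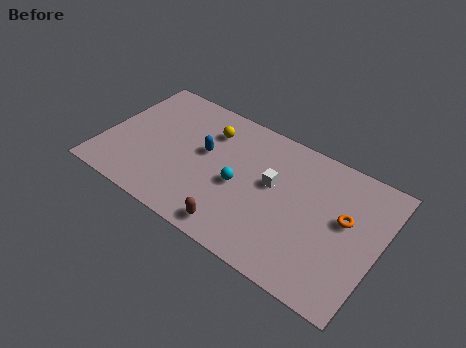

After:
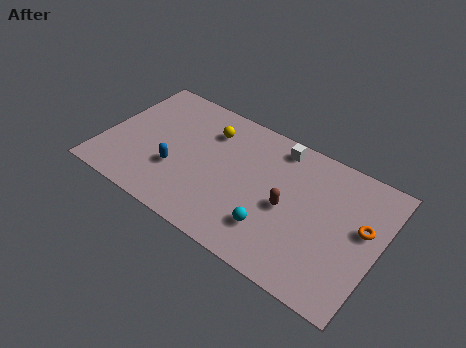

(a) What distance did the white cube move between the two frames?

2.3

The white cube moved from about (8.7, 4.5) to (8.6, 6.8), a distance of √(0.1² + 2.3²) ≈ 2.3.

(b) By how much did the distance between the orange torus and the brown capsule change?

-2.3

Before: roughly 6.1 units apart; after: 3.8. That's 2.3 units closer together.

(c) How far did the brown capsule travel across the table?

3.4

The brown capsule was near (7.4, 1.0) before and (9.6, 3.6) after, so it travelled √(2.2² + 2.6²) ≈ 3.4 units.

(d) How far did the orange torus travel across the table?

0.9

The orange torus was near (12.4, 4.5) before and (13.3, 4.5) after, so it travelled √(0.9² + 0.0²) ≈ 0.9 units.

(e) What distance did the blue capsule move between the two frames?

2.2

From (5.1, 4.5) to (3.9, 2.7), the blue capsule covered √(1.2² + 1.8²) ≈ 2.2 units.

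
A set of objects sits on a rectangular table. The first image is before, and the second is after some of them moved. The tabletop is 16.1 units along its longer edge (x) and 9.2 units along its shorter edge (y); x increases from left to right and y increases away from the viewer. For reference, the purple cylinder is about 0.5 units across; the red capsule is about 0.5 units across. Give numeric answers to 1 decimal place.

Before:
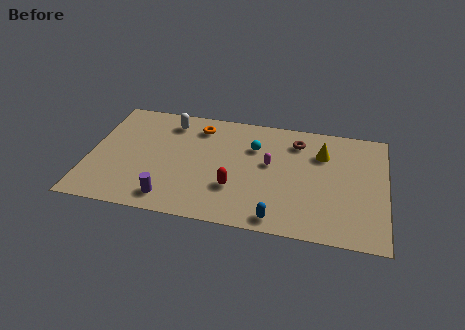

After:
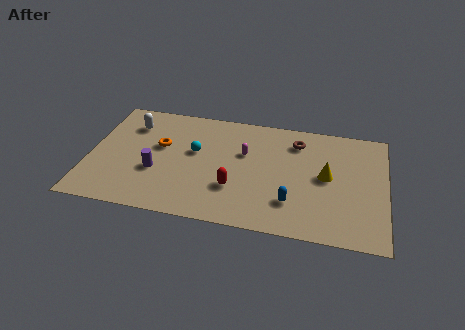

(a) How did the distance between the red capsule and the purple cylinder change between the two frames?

+0.6

They were about 3.7 units apart before and 4.3 after — 0.6 units further apart.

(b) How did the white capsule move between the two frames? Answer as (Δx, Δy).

(-2.1, -0.6)

The white capsule was at about (4.2, 7.6) and moved to about (2.1, 7.0).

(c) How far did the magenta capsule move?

1.5

From (9.8, 5.2) to (8.4, 5.8), the magenta capsule covered √(1.4² + 0.6²) ≈ 1.5 units.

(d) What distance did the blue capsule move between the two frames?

1.6

The blue capsule moved from about (10.4, 1.0) to (11.1, 2.4), a distance of √(0.7² + 1.4²) ≈ 1.6.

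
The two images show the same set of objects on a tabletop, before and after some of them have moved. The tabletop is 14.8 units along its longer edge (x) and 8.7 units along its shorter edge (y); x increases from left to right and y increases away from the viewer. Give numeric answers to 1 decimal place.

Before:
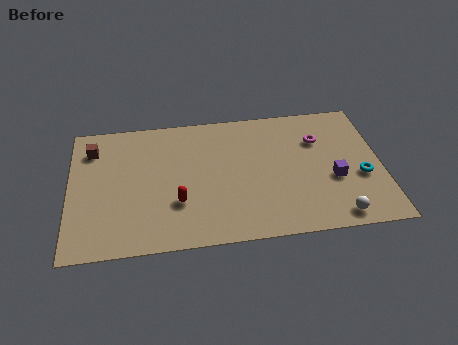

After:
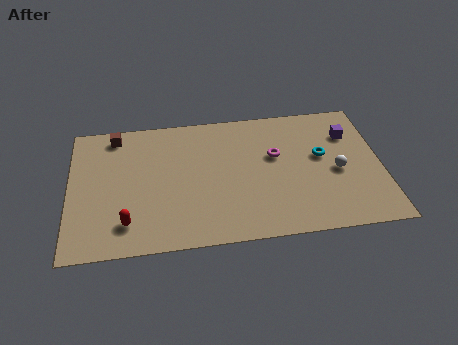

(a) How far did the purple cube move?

3.0

The purple cube moved from about (12.5, 3.4) to (13.4, 6.3), a distance of √(0.9² + 2.9²) ≈ 3.0.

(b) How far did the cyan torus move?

2.4

The cyan torus moved from about (13.8, 3.4) to (12.0, 5.0), a distance of √(1.8² + 1.6²) ≈ 2.4.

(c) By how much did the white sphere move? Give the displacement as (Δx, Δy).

(0.2, 2.9)

The white sphere was at about (12.5, 1.0) and moved to about (12.7, 3.9).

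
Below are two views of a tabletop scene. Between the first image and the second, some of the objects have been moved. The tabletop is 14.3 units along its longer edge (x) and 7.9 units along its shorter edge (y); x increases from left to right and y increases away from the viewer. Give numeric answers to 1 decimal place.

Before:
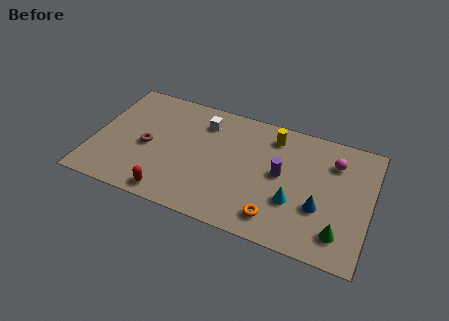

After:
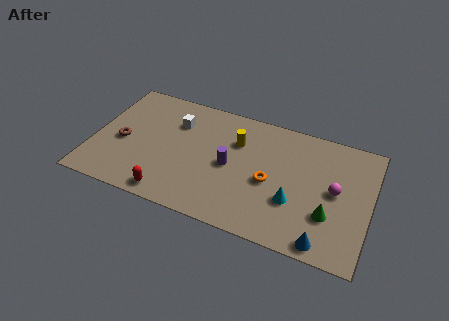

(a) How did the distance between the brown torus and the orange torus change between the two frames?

+0.5

They were about 7.2 units apart before and 7.7 after — 0.5 units further apart.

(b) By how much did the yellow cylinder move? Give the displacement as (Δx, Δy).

(-1.8, -1.0)

The yellow cylinder started near (9.1, 6.5) and ended near (7.3, 5.5).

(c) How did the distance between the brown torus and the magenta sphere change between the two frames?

+1.2

Before: roughly 9.8 units apart; after: 11.0. That's 1.2 units further apart.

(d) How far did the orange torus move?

2.2

From (9.7, 1.4) to (9.2, 3.5), the orange torus covered √(0.5² + 2.1²) ≈ 2.2 units.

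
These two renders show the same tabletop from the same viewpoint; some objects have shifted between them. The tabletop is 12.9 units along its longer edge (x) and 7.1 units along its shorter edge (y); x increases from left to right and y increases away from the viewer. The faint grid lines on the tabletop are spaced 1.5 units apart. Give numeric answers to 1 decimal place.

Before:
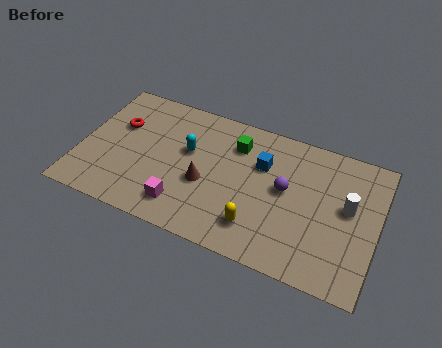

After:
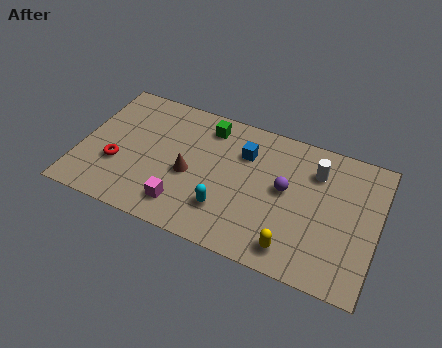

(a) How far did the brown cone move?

0.7

The brown cone was near (5.5, 2.9) before and (4.8, 3.1) after, so it travelled √(0.7² + 0.2²) ≈ 0.7 units.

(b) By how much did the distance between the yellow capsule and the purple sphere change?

+0.4

The distance was about 2.5 in the first image and 2.9 in the second, so they moved 0.4 units further apart.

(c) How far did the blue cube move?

0.9

The blue cube was near (7.8, 4.8) before and (7.0, 5.1) after, so it travelled √(0.8² + 0.3²) ≈ 0.9 units.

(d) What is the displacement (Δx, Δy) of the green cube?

(-1.3, 0.5)

The green cube was at about (6.6, 5.4) and moved to about (5.3, 5.9).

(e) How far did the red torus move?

2.1

The red torus moved from about (1.5, 4.6) to (1.7, 2.5), a distance of √(0.2² + 2.1²) ≈ 2.1.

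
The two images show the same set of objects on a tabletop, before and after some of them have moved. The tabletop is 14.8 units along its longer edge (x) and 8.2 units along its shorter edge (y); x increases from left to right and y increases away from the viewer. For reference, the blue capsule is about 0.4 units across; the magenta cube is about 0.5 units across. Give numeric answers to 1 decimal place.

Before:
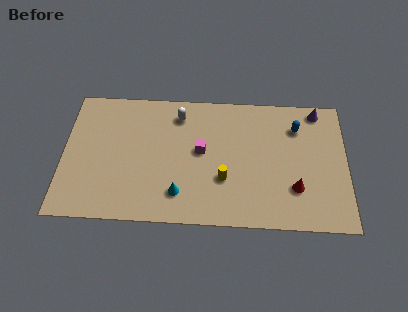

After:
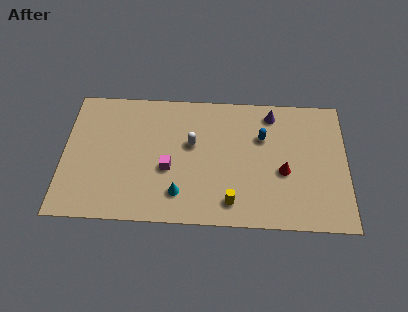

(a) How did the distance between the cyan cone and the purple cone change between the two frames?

-2.0

Before: roughly 9.1 units apart; after: 7.1. That's 2.0 units closer together.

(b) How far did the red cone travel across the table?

1.2

From (12.1, 2.4) to (11.5, 3.4), the red cone covered √(0.6² + 1.0²) ≈ 1.2 units.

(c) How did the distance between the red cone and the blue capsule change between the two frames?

-1.4

Before: roughly 3.8 units apart; after: 2.4. That's 1.4 units closer together.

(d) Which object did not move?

the cyan cone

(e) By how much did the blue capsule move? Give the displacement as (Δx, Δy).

(-1.8, -0.7)

The blue capsule was at about (12.2, 6.2) and moved to about (10.4, 5.5).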